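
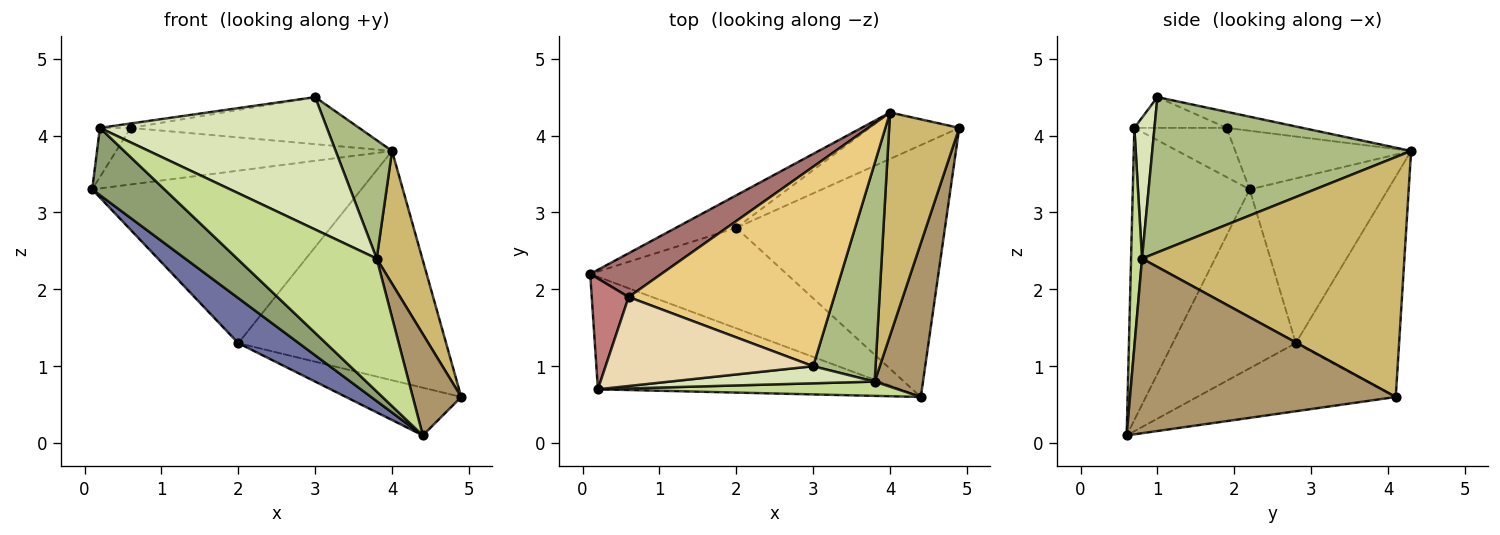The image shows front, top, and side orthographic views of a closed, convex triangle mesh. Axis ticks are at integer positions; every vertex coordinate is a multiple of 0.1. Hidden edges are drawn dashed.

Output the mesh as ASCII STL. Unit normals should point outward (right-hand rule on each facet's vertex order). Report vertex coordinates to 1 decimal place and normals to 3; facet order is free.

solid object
 facet normal -0.639 -0.315 -0.702
  outer loop
   vertex 2.0 2.8 1.3
   vertex 4.4 0.6 0.1
   vertex 0.1 2.2 3.3
  endloop
 endfacet
 facet normal -0.305 0.177 -0.936
  outer loop
   vertex 2.0 2.8 1.3
   vertex 4.9 4.1 0.6
   vertex 4.4 0.6 0.1
  endloop
 endfacet
 facet normal -0.451 0.877 -0.165
  outer loop
   vertex 2.0 2.8 1.3
   vertex 0.1 2.2 3.3
   vertex 4.0 4.3 3.8
  endloop
 endfacet
 facet normal -0.438 0.881 -0.178
  outer loop
   vertex 2.0 2.8 1.3
   vertex 4.0 4.3 3.8
   vertex 4.9 4.1 0.6
  endloop
 endfacet
 facet normal -0.639 -0.395 -0.661
  outer loop
   vertex 0.2 0.7 4.1
   vertex 0.1 2.2 3.3
   vertex 4.4 0.6 0.1
  endloop
 endfacet
 facet normal 0.910 -0.198 0.365
  outer loop
   vertex 3.8 0.8 2.4
   vertex 4.0 4.3 3.8
   vertex 3.0 1.0 4.5
  endloop
 endfacet
 facet normal 0.078 -0.991 0.106
  outer loop
   vertex 3.8 0.8 2.4
   vertex 0.2 0.7 4.1
   vertex 4.4 0.6 0.1
  endloop
 endfacet
 facet normal 0.088 -0.988 0.127
  outer loop
   vertex 3.8 0.8 2.4
   vertex 3.0 1.0 4.5
   vertex 0.2 0.7 4.1
  endloop
 endfacet
 facet normal 0.949 -0.173 0.263
  outer loop
   vertex 3.8 0.8 2.4
   vertex 4.4 0.6 0.1
   vertex 4.9 4.1 0.6
  endloop
 endfacet
 facet normal 0.947 -0.165 0.277
  outer loop
   vertex 3.8 0.8 2.4
   vertex 4.9 4.1 0.6
   vertex 4.0 4.3 3.8
  endloop
 endfacet
 facet normal -0.076 0.229 0.970
  outer loop
   vertex 0.6 1.9 4.1
   vertex 3.0 1.0 4.5
   vertex 4.0 4.3 3.8
  endloop
 endfacet
 facet normal -0.146 0.049 0.988
  outer loop
   vertex 0.6 1.9 4.1
   vertex 0.2 0.7 4.1
   vertex 3.0 1.0 4.5
  endloop
 endfacet
 facet normal -0.450 0.706 0.546
  outer loop
   vertex 0.6 1.9 4.1
   vertex 4.0 4.3 3.8
   vertex 0.1 2.2 3.3
  endloop
 endfacet
 facet normal -0.773 0.258 0.580
  outer loop
   vertex 0.6 1.9 4.1
   vertex 0.1 2.2 3.3
   vertex 0.2 0.7 4.1
  endloop
 endfacet
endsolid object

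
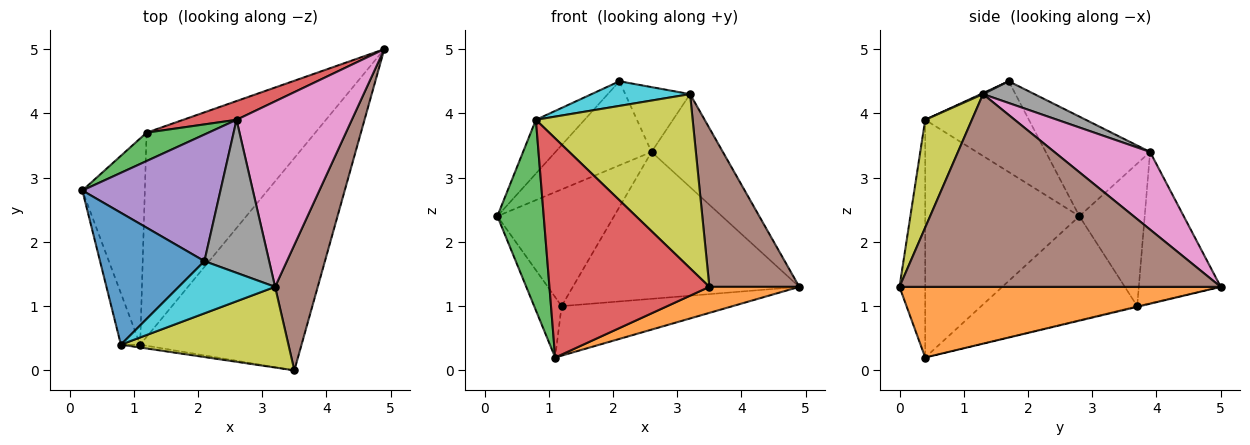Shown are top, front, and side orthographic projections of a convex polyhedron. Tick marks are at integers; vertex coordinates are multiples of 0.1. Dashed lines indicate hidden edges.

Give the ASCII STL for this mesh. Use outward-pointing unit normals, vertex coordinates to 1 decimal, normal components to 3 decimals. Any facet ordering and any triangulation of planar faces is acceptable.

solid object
 facet normal -0.627 0.294 0.721
  outer loop
   vertex 0.8 0.4 3.9
   vertex 2.1 1.7 4.5
   vertex 0.2 2.8 2.4
  endloop
 endfacet
 facet normal 0.399 -0.112 -0.910
  outer loop
   vertex 1.1 0.4 0.2
   vertex 4.9 5.0 1.3
   vertex 3.5 0.0 1.3
  endloop
 endfacet
 facet normal -0.955 -0.287 -0.077
  outer loop
   vertex 1.1 0.4 0.2
   vertex 0.8 0.4 3.9
   vertex 0.2 2.8 2.4
  endloop
 endfacet
 facet normal -0.159 -0.987 -0.013
  outer loop
   vertex 1.1 0.4 0.2
   vertex 3.5 0.0 1.3
   vertex 0.8 0.4 3.9
  endloop
 endfacet
 facet normal -0.515 0.474 0.714
  outer loop
   vertex 2.6 3.9 3.4
   vertex 0.2 2.8 2.4
   vertex 2.1 1.7 4.5
  endloop
 endfacet
 facet normal 0.942 -0.264 0.208
  outer loop
   vertex 3.2 1.3 4.3
   vertex 3.5 0.0 1.3
   vertex 4.9 5.0 1.3
  endloop
 endfacet
 facet normal 0.516 0.384 0.766
  outer loop
   vertex 3.2 1.3 4.3
   vertex 4.9 5.0 1.3
   vertex 2.6 3.9 3.4
  endloop
 endfacet
 facet normal 0.295 0.373 0.880
  outer loop
   vertex 3.2 1.3 4.3
   vertex 2.6 3.9 3.4
   vertex 2.1 1.7 4.5
  endloop
 endfacet
 facet normal 0.261 -0.876 0.406
  outer loop
   vertex 3.2 1.3 4.3
   vertex 0.8 0.4 3.9
   vertex 3.5 0.0 1.3
  endloop
 endfacet
 facet normal 0.009 -0.427 0.904
  outer loop
   vertex 3.2 1.3 4.3
   vertex 2.1 1.7 4.5
   vertex 0.8 0.4 3.9
  endloop
 endfacet
 facet normal -0.847 0.149 -0.509
  outer loop
   vertex 1.2 3.7 1.0
   vertex 1.1 0.4 0.2
   vertex 0.2 2.8 2.4
  endloop
 endfacet
 facet normal -0.004 0.236 -0.972
  outer loop
   vertex 1.2 3.7 1.0
   vertex 4.9 5.0 1.3
   vertex 1.1 0.4 0.2
  endloop
 endfacet
 facet normal -0.478 0.854 0.208
  outer loop
   vertex 1.2 3.7 1.0
   vertex 0.2 2.8 2.4
   vertex 2.6 3.9 3.4
  endloop
 endfacet
 facet normal -0.338 0.934 0.119
  outer loop
   vertex 1.2 3.7 1.0
   vertex 2.6 3.9 3.4
   vertex 4.9 5.0 1.3
  endloop
 endfacet
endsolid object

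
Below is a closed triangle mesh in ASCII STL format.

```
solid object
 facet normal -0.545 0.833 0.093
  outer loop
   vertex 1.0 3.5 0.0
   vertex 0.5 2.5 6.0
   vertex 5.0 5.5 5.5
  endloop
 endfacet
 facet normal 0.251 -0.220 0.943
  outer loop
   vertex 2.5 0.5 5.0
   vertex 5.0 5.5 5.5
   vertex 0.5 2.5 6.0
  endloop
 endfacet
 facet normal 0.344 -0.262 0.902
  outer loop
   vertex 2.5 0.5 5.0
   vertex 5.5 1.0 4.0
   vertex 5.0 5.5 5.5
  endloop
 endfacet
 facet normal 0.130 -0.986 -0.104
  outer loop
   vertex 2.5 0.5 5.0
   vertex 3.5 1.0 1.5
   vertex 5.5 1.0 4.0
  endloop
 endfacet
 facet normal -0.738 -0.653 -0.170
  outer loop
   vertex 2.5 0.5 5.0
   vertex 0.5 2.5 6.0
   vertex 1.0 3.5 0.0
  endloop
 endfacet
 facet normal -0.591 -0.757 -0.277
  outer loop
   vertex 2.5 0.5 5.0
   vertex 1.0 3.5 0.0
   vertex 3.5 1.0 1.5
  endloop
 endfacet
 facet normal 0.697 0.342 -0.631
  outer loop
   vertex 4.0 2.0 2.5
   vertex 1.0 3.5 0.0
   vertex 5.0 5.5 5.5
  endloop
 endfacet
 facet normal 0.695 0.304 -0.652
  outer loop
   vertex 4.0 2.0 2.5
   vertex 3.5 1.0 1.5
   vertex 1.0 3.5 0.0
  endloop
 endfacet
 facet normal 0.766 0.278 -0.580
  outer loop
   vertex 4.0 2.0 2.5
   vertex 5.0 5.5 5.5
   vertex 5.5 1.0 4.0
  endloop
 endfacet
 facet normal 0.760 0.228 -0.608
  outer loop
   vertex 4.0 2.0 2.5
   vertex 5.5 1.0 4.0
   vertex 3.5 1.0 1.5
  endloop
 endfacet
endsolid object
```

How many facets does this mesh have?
10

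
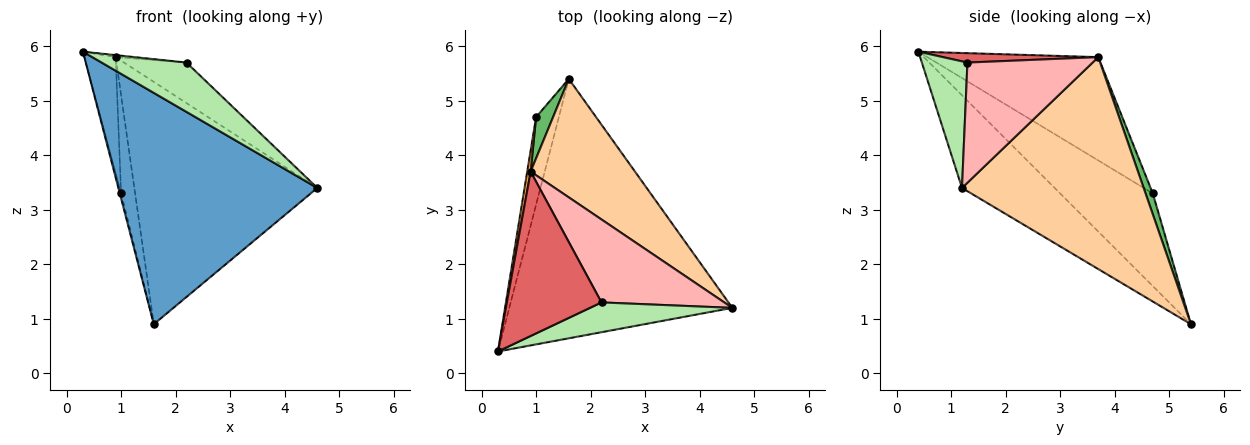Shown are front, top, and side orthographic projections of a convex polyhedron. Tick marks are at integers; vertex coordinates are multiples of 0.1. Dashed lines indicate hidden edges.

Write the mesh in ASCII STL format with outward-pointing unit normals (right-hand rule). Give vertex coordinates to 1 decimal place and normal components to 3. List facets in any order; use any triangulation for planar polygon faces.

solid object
 facet normal -0.296 -0.636 -0.713
  outer loop
   vertex 1.6 5.4 0.9
   vertex 4.6 1.2 3.4
   vertex 0.3 0.4 5.9
  endloop
 endfacet
 facet normal -0.971 0.014 -0.239
  outer loop
   vertex 1.0 4.7 3.3
   vertex 1.6 5.4 0.9
   vertex 0.3 0.4 5.9
  endloop
 endfacet
 facet normal -0.983 0.180 0.033
  outer loop
   vertex 0.9 3.7 5.8
   vertex 1.0 4.7 3.3
   vertex 0.3 0.4 5.9
  endloop
 endfacet
 facet normal 0.666 0.671 0.328
  outer loop
   vertex 0.9 3.7 5.8
   vertex 4.6 1.2 3.4
   vertex 1.6 5.4 0.9
  endloop
 endfacet
 facet normal 0.429 0.832 0.350
  outer loop
   vertex 0.9 3.7 5.8
   vertex 1.6 5.4 0.9
   vertex 1.0 4.7 3.3
  endloop
 endfacet
 facet normal 0.418 -0.778 0.470
  outer loop
   vertex 2.2 1.3 5.7
   vertex 0.3 0.4 5.9
   vertex 4.6 1.2 3.4
  endloop
 endfacet
 facet normal 0.099 0.012 0.995
  outer loop
   vertex 2.2 1.3 5.7
   vertex 0.9 3.7 5.8
   vertex 0.3 0.4 5.9
  endloop
 endfacet
 facet normal 0.660 0.330 0.675
  outer loop
   vertex 2.2 1.3 5.7
   vertex 4.6 1.2 3.4
   vertex 0.9 3.7 5.8
  endloop
 endfacet
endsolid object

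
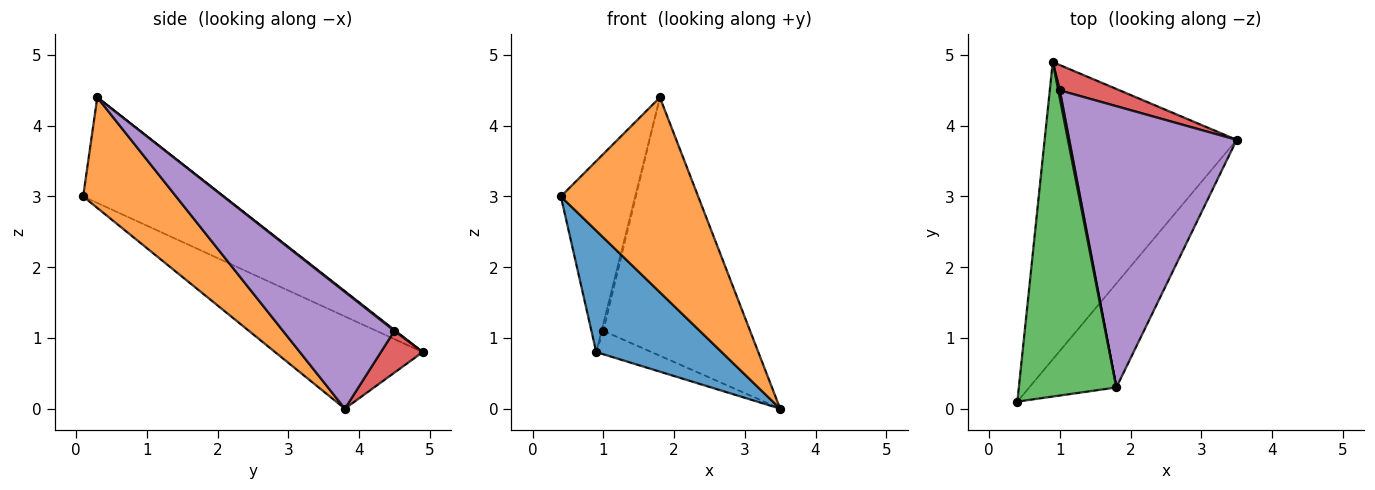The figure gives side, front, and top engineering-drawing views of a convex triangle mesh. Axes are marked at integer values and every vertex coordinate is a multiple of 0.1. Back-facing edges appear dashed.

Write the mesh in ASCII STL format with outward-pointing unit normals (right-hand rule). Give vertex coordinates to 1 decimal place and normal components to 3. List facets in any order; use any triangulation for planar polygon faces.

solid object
 facet normal -0.406 -0.345 -0.846
  outer loop
   vertex 0.9 4.9 0.8
   vertex 3.5 3.8 0.0
   vertex 0.4 0.1 3.0
  endloop
 endfacet
 facet normal 0.513 -0.757 -0.404
  outer loop
   vertex 1.8 0.3 4.4
   vertex 0.4 0.1 3.0
   vertex 3.5 3.8 0.0
  endloop
 endfacet
 facet normal -0.685 0.361 0.633
  outer loop
   vertex 1.8 0.3 4.4
   vertex 0.9 4.9 0.8
   vertex 0.4 0.1 3.0
  endloop
 endfacet
 facet normal 0.457 0.604 0.653
  outer loop
   vertex 1.0 4.5 1.1
   vertex 3.5 3.8 0.0
   vertex 0.9 4.9 0.8
  endloop
 endfacet
 facet normal 0.457 0.602 0.655
  outer loop
   vertex 1.0 4.5 1.1
   vertex 1.8 0.3 4.4
   vertex 3.5 3.8 0.0
  endloop
 endfacet
 facet normal 0.407 0.611 0.679
  outer loop
   vertex 1.0 4.5 1.1
   vertex 0.9 4.9 0.8
   vertex 1.8 0.3 4.4
  endloop
 endfacet
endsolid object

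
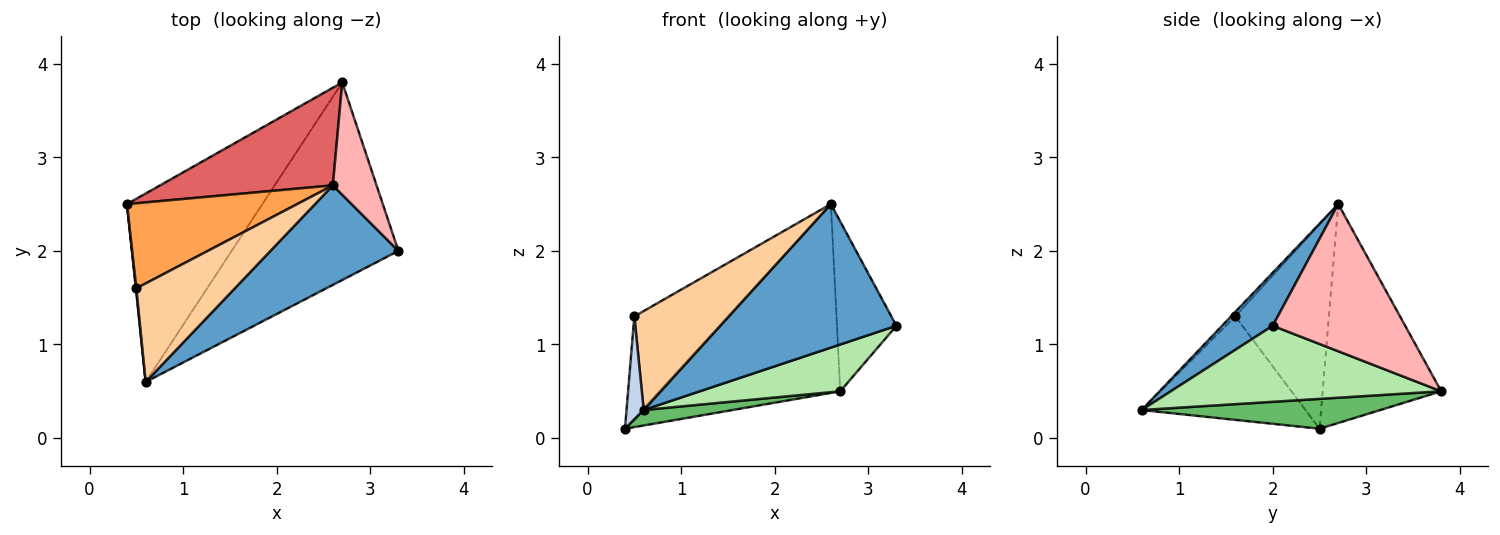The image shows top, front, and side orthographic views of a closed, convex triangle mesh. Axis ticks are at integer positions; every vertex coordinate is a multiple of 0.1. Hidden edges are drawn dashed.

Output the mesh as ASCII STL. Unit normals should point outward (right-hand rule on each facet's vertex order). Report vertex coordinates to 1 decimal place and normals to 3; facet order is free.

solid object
 facet normal 0.230 -0.800 0.554
  outer loop
   vertex 2.6 2.7 2.5
   vertex 0.6 0.6 0.3
   vertex 3.3 2.0 1.2
  endloop
 endfacet
 facet normal -0.995 -0.104 0.005
  outer loop
   vertex 0.5 1.6 1.3
   vertex 0.4 2.5 0.1
   vertex 0.6 0.6 0.3
  endloop
 endfacet
 facet normal -0.609 0.609 0.508
  outer loop
   vertex 0.5 1.6 1.3
   vertex 2.6 2.7 2.5
   vertex 0.4 2.5 0.1
  endloop
 endfacet
 facet normal -0.032 -0.708 0.705
  outer loop
   vertex 0.5 1.6 1.3
   vertex 0.6 0.6 0.3
   vertex 2.6 2.7 2.5
  endloop
 endfacet
 facet normal 0.214 -0.080 -0.973
  outer loop
   vertex 2.7 3.8 0.5
   vertex 0.6 0.6 0.3
   vertex 0.4 2.5 0.1
  endloop
 endfacet
 facet normal 0.406 -0.211 -0.889
  outer loop
   vertex 2.7 3.8 0.5
   vertex 3.3 2.0 1.2
   vertex 0.6 0.6 0.3
  endloop
 endfacet
 facet normal -0.503 0.768 0.397
  outer loop
   vertex 2.7 3.8 0.5
   vertex 0.4 2.5 0.1
   vertex 2.6 2.7 2.5
  endloop
 endfacet
 facet normal 0.881 0.395 0.261
  outer loop
   vertex 2.7 3.8 0.5
   vertex 2.6 2.7 2.5
   vertex 3.3 2.0 1.2
  endloop
 endfacet
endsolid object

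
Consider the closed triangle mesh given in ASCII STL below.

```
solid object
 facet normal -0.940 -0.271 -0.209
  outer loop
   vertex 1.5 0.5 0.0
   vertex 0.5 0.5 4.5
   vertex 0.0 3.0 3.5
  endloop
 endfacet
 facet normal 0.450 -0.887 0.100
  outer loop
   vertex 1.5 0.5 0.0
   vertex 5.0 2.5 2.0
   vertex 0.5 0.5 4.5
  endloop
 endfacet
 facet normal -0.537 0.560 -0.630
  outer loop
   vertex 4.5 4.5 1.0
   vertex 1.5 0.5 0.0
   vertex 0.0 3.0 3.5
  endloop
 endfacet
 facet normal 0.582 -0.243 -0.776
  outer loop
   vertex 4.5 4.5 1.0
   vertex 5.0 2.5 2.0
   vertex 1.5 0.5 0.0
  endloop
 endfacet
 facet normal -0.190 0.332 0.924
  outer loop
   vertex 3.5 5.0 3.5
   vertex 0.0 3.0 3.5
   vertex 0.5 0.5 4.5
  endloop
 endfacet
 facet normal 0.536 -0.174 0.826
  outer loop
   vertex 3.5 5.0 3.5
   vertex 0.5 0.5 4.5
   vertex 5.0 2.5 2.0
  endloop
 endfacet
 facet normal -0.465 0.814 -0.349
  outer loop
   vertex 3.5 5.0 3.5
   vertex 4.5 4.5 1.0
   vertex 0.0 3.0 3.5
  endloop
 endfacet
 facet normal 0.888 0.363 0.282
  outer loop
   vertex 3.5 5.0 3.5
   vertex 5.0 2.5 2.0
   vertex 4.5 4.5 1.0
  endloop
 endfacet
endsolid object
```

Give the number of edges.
12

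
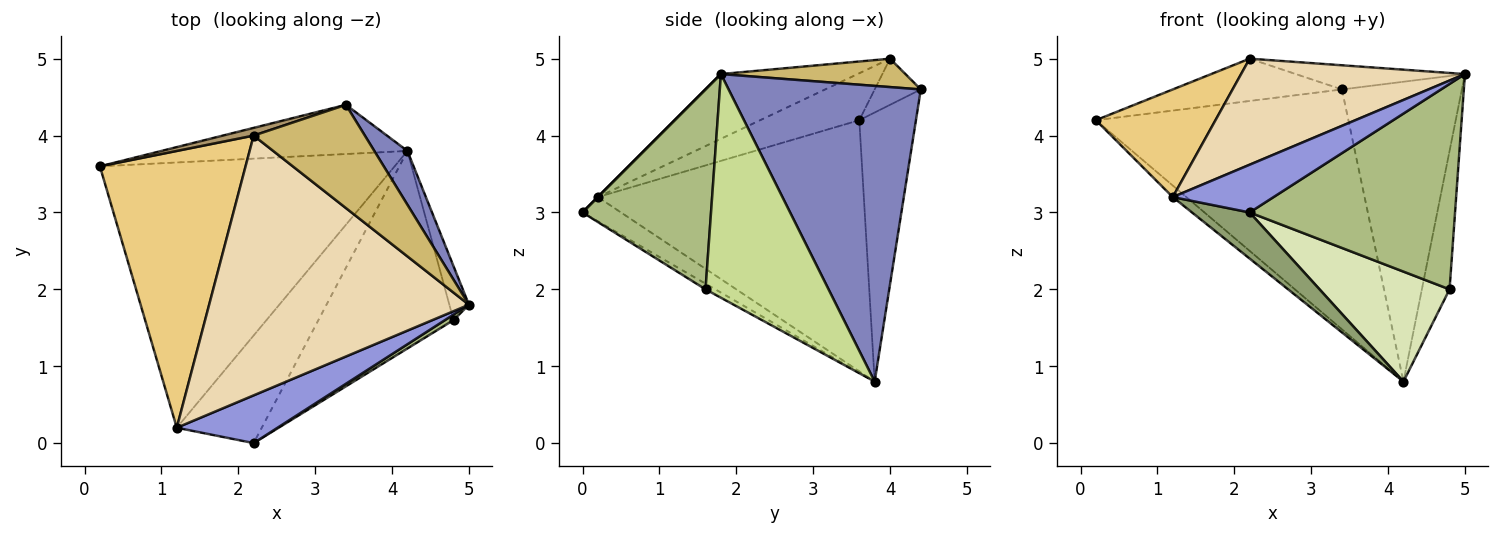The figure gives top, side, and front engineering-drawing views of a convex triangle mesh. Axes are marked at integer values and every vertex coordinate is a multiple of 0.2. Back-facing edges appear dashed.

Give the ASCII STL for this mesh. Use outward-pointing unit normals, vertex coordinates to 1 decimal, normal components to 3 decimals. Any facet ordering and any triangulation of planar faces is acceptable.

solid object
 facet normal -0.215 0.957 -0.196
  outer loop
   vertex 3.4 4.4 4.6
   vertex 4.2 3.8 0.8
   vertex 0.2 3.6 4.2
  endloop
 endfacet
 facet normal 0.845 0.527 0.095
  outer loop
   vertex 3.4 4.4 4.6
   vertex 5.0 1.8 4.8
   vertex 4.2 3.8 0.8
  endloop
 endfacet
 facet normal 0.000 -0.707 0.707
  outer loop
   vertex 1.2 0.2 3.2
   vertex 2.2 0.0 3.0
   vertex 5.0 1.8 4.8
  endloop
 endfacet
 facet normal -0.648 0.033 -0.761
  outer loop
   vertex 1.2 0.2 3.2
   vertex 0.2 3.6 4.2
   vertex 4.2 3.8 0.8
  endloop
 endfacet
 facet normal -0.254 -0.381 -0.889
  outer loop
   vertex 1.2 0.2 3.2
   vertex 4.2 3.8 0.8
   vertex 2.2 0.0 3.0
  endloop
 endfacet
 facet normal 0.530 -0.848 0.023
  outer loop
   vertex 4.8 1.6 2.0
   vertex 5.0 1.8 4.8
   vertex 2.2 0.0 3.0
  endloop
 endfacet
 facet normal 0.972 0.219 -0.085
  outer loop
   vertex 4.8 1.6 2.0
   vertex 4.2 3.8 0.8
   vertex 5.0 1.8 4.8
  endloop
 endfacet
 facet normal -0.037 -0.486 -0.873
  outer loop
   vertex 4.8 1.6 2.0
   vertex 2.2 0.0 3.0
   vertex 4.2 3.8 0.8
  endloop
 endfacet
 facet normal -0.259 0.950 0.173
  outer loop
   vertex 2.2 4.0 5.0
   vertex 3.4 4.4 4.6
   vertex 0.2 3.6 4.2
  endloop
 endfacet
 facet normal 0.241 0.221 0.945
  outer loop
   vertex 2.2 4.0 5.0
   vertex 5.0 1.8 4.8
   vertex 3.4 4.4 4.6
  endloop
 endfacet
 facet normal -0.288 -0.347 0.893
  outer loop
   vertex 2.2 4.0 5.0
   vertex 0.2 3.6 4.2
   vertex 1.2 0.2 3.2
  endloop
 endfacet
 facet normal -0.225 -0.368 0.902
  outer loop
   vertex 2.2 4.0 5.0
   vertex 1.2 0.2 3.2
   vertex 5.0 1.8 4.8
  endloop
 endfacet
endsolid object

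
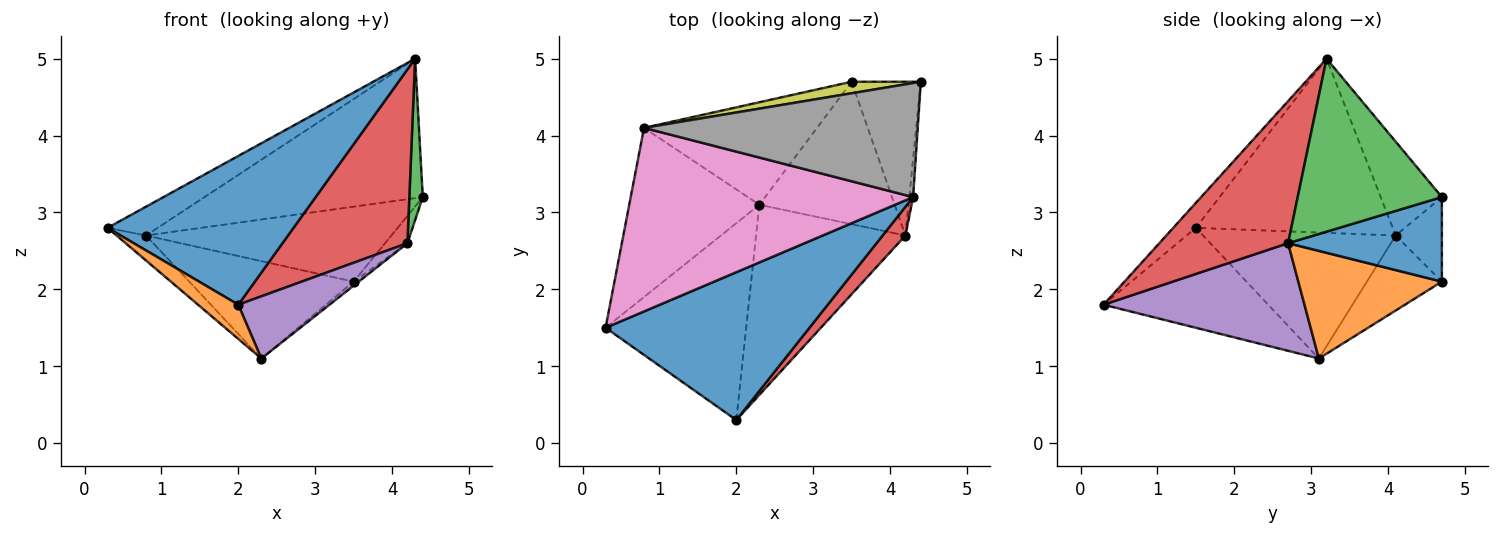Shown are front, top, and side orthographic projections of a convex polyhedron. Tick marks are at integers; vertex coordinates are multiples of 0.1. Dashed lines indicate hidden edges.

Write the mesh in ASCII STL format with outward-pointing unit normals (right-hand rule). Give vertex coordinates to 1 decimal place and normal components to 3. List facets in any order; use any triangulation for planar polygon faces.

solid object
 facet normal -0.086 -0.707 0.702
  outer loop
   vertex 4.3 3.2 5.0
   vertex 0.3 1.5 2.8
   vertex 2.0 0.3 1.8
  endloop
 endfacet
 facet normal -0.574 -0.140 -0.807
  outer loop
   vertex 2.3 3.1 1.1
   vertex 2.0 0.3 1.8
   vertex 0.3 1.5 2.8
  endloop
 endfacet
 facet normal 0.995 -0.093 -0.022
  outer loop
   vertex 4.2 2.7 2.6
   vertex 4.4 4.7 3.2
   vertex 4.3 3.2 5.0
  endloop
 endfacet
 facet normal 0.713 -0.692 0.114
  outer loop
   vertex 4.2 2.7 2.6
   vertex 4.3 3.2 5.0
   vertex 2.0 0.3 1.8
  endloop
 endfacet
 facet normal 0.565 -0.257 -0.784
  outer loop
   vertex 4.2 2.7 2.6
   vertex 2.0 0.3 1.8
   vertex 2.3 3.1 1.1
  endloop
 endfacet
 facet normal -0.692 0.106 -0.714
  outer loop
   vertex 0.8 4.1 2.7
   vertex 2.3 3.1 1.1
   vertex 0.3 1.5 2.8
  endloop
 endfacet
 facet normal -0.520 0.133 0.844
  outer loop
   vertex 0.8 4.1 2.7
   vertex 0.3 1.5 2.8
   vertex 4.3 3.2 5.0
  endloop
 endfacet
 facet normal -0.212 0.757 0.619
  outer loop
   vertex 0.8 4.1 2.7
   vertex 4.3 3.2 5.0
   vertex 4.4 4.7 3.2
  endloop
 endfacet
 facet normal -0.183 0.972 0.149
  outer loop
   vertex 3.5 4.7 2.1
   vertex 0.8 4.1 2.7
   vertex 4.4 4.7 3.2
  endloop
 endfacet
 facet normal -0.300 0.657 -0.692
  outer loop
   vertex 3.5 4.7 2.1
   vertex 2.3 3.1 1.1
   vertex 0.8 4.1 2.7
  endloop
 endfacet
 facet normal 0.769 0.112 -0.629
  outer loop
   vertex 3.5 4.7 2.1
   vertex 4.4 4.7 3.2
   vertex 4.2 2.7 2.6
  endloop
 endfacet
 facet normal 0.622 0.022 -0.782
  outer loop
   vertex 3.5 4.7 2.1
   vertex 4.2 2.7 2.6
   vertex 2.3 3.1 1.1
  endloop
 endfacet
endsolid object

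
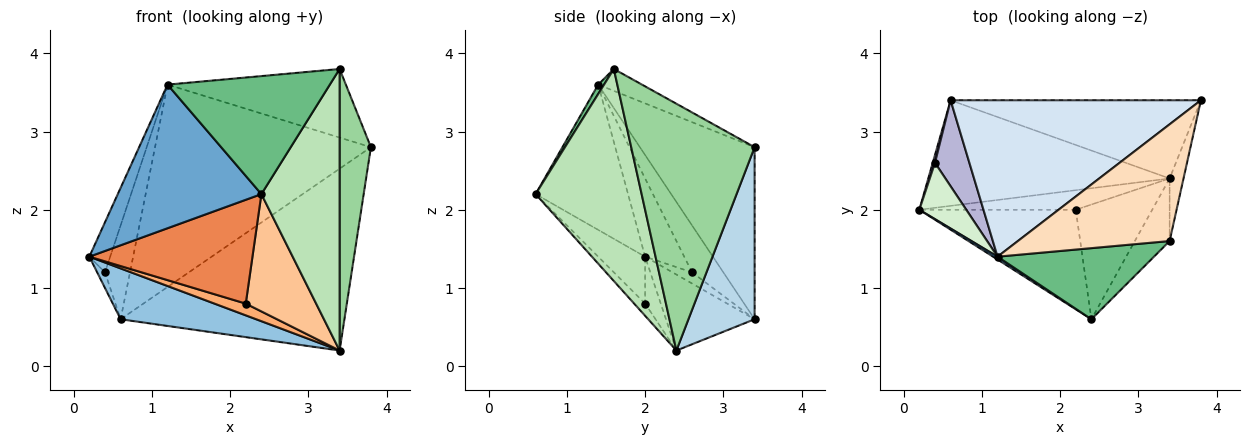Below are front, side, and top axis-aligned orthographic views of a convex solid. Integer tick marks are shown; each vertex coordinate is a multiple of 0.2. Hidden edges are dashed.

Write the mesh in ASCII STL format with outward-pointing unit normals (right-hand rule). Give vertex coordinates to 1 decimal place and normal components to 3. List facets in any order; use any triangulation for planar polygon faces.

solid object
 facet normal -0.541 -0.841 0.017
  outer loop
   vertex 1.2 1.4 3.6
   vertex 0.2 2.0 1.4
   vertex 2.4 0.6 2.2
  endloop
 endfacet
 facet normal -0.273 -0.417 -0.867
  outer loop
   vertex 0.6 3.4 0.6
   vertex 3.4 2.4 0.2
   vertex 0.2 2.0 1.4
  endloop
 endfacet
 facet normal 0.262 0.887 -0.381
  outer loop
   vertex 0.6 3.4 0.6
   vertex 3.8 3.4 2.8
   vertex 3.4 2.4 0.2
  endloop
 endfacet
 facet normal -0.388 0.729 0.564
  outer loop
   vertex 0.6 3.4 0.6
   vertex 1.2 1.4 3.6
   vertex 3.8 3.4 2.8
  endloop
 endfacet
 facet normal -0.203 -0.707 -0.678
  outer loop
   vertex 2.2 2.0 0.8
   vertex 2.4 0.6 2.2
   vertex 0.2 2.0 1.4
  endloop
 endfacet
 facet normal -0.249 -0.498 -0.830
  outer loop
   vertex 2.2 2.0 0.8
   vertex 0.2 2.0 1.4
   vertex 3.4 2.4 0.2
  endloop
 endfacet
 facet normal -0.111 -0.711 -0.695
  outer loop
   vertex 2.2 2.0 0.8
   vertex 3.4 2.4 0.2
   vertex 2.4 0.6 2.2
  endloop
 endfacet
 facet normal -0.123 0.503 0.856
  outer loop
   vertex 3.4 1.6 3.8
   vertex 3.8 3.4 2.8
   vertex 1.2 1.4 3.6
  endloop
 endfacet
 facet normal 0.031 -0.856 0.516
  outer loop
   vertex 3.4 1.6 3.8
   vertex 1.2 1.4 3.6
   vertex 2.4 0.6 2.2
  endloop
 endfacet
 facet normal 0.968 -0.245 -0.055
  outer loop
   vertex 3.4 1.6 3.8
   vertex 3.4 2.4 0.2
   vertex 3.8 3.4 2.8
  endloop
 endfacet
 facet normal 0.798 -0.589 -0.131
  outer loop
   vertex 3.4 1.6 3.8
   vertex 2.4 0.6 2.2
   vertex 3.4 2.4 0.2
  endloop
 endfacet
 facet normal -0.780 0.416 0.468
  outer loop
   vertex 0.4 2.6 1.2
   vertex 0.2 2.0 1.4
   vertex 1.2 1.4 3.6
  endloop
 endfacet
 facet normal -0.913 0.365 0.183
  outer loop
   vertex 0.4 2.6 1.2
   vertex 0.6 3.4 0.6
   vertex 0.2 2.0 1.4
  endloop
 endfacet
 facet normal -0.678 0.542 0.497
  outer loop
   vertex 0.4 2.6 1.2
   vertex 1.2 1.4 3.6
   vertex 0.6 3.4 0.6
  endloop
 endfacet
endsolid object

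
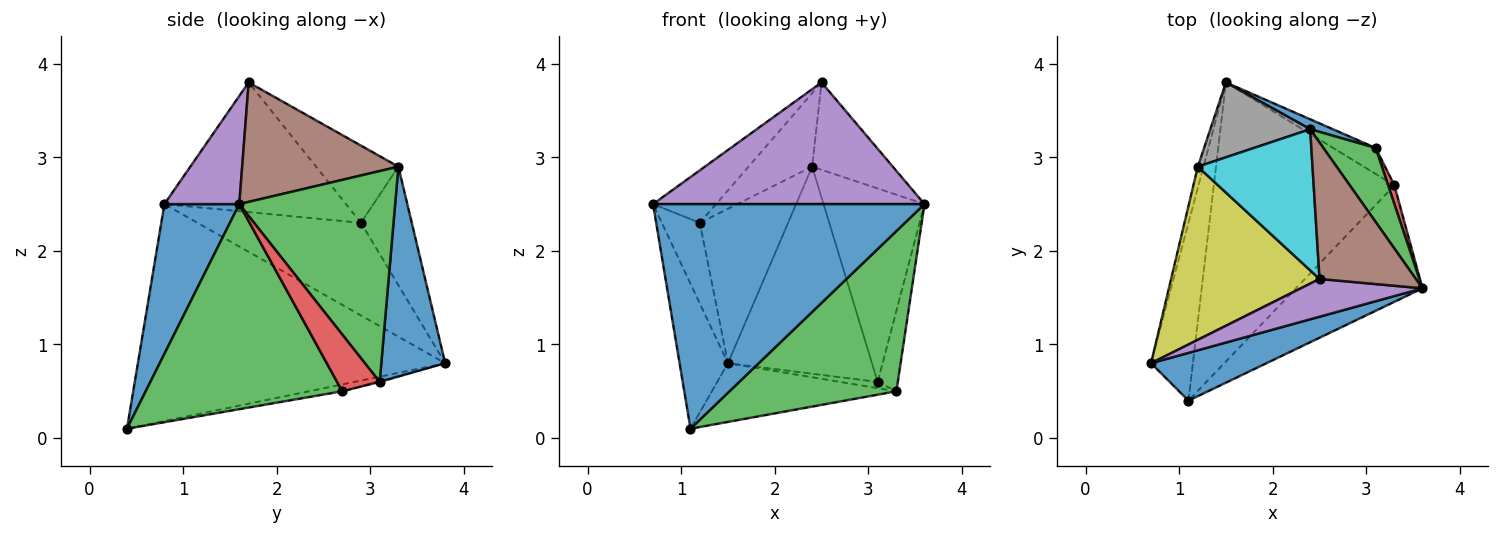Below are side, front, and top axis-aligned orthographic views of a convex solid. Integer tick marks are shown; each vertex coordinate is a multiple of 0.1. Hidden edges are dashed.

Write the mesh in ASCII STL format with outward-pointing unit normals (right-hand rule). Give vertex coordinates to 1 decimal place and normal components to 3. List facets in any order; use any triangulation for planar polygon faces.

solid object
 facet normal 0.261 -0.944 0.201
  outer loop
   vertex 1.1 0.4 0.1
   vertex 3.6 1.6 2.5
   vertex 0.7 0.8 2.5
  endloop
 endfacet
 facet normal -0.970 0.153 -0.187
  outer loop
   vertex 1.1 0.4 0.1
   vertex 0.7 0.8 2.5
   vertex 1.5 3.8 0.8
  endloop
 endfacet
 facet normal 0.690 -0.586 -0.426
  outer loop
   vertex 3.3 2.7 0.5
   vertex 3.6 1.6 2.5
   vertex 1.1 0.4 0.1
  endloop
 endfacet
 facet normal -0.037 0.206 -0.978
  outer loop
   vertex 3.3 2.7 0.5
   vertex 1.1 0.4 0.1
   vertex 1.5 3.8 0.8
  endloop
 endfacet
 facet normal 0.255 -0.924 0.287
  outer loop
   vertex 2.5 1.7 3.8
   vertex 0.7 0.8 2.5
   vertex 3.6 1.6 2.5
  endloop
 endfacet
 facet normal 0.722 0.373 0.582
  outer loop
   vertex 2.5 1.7 3.8
   vertex 3.6 1.6 2.5
   vertex 2.4 3.3 2.9
  endloop
 endfacet
 facet normal -0.972 0.226 -0.059
  outer loop
   vertex 1.2 2.9 2.3
   vertex 1.5 3.8 0.8
   vertex 0.7 0.8 2.5
  endloop
 endfacet
 facet normal -0.460 0.799 0.387
  outer loop
   vertex 1.2 2.9 2.3
   vertex 2.4 3.3 2.9
   vertex 1.5 3.8 0.8
  endloop
 endfacet
 facet normal -0.642 0.223 0.734
  outer loop
   vertex 1.2 2.9 2.3
   vertex 0.7 0.8 2.5
   vertex 2.5 1.7 3.8
  endloop
 endfacet
 facet normal -0.513 0.396 0.762
  outer loop
   vertex 1.2 2.9 2.3
   vertex 2.5 1.7 3.8
   vertex 2.4 3.3 2.9
  endloop
 endfacet
 facet normal 0.405 0.913 0.044
  outer loop
   vertex 3.1 3.1 0.6
   vertex 1.5 3.8 0.8
   vertex 2.4 3.3 2.9
  endloop
 endfacet
 facet normal -0.019 0.233 -0.972
  outer loop
   vertex 3.1 3.1 0.6
   vertex 3.3 2.7 0.5
   vertex 1.5 3.8 0.8
  endloop
 endfacet
 facet normal 0.822 0.532 0.204
  outer loop
   vertex 3.1 3.1 0.6
   vertex 2.4 3.3 2.9
   vertex 3.6 1.6 2.5
  endloop
 endfacet
 facet normal 0.900 0.425 0.099
  outer loop
   vertex 3.1 3.1 0.6
   vertex 3.6 1.6 2.5
   vertex 3.3 2.7 0.5
  endloop
 endfacet
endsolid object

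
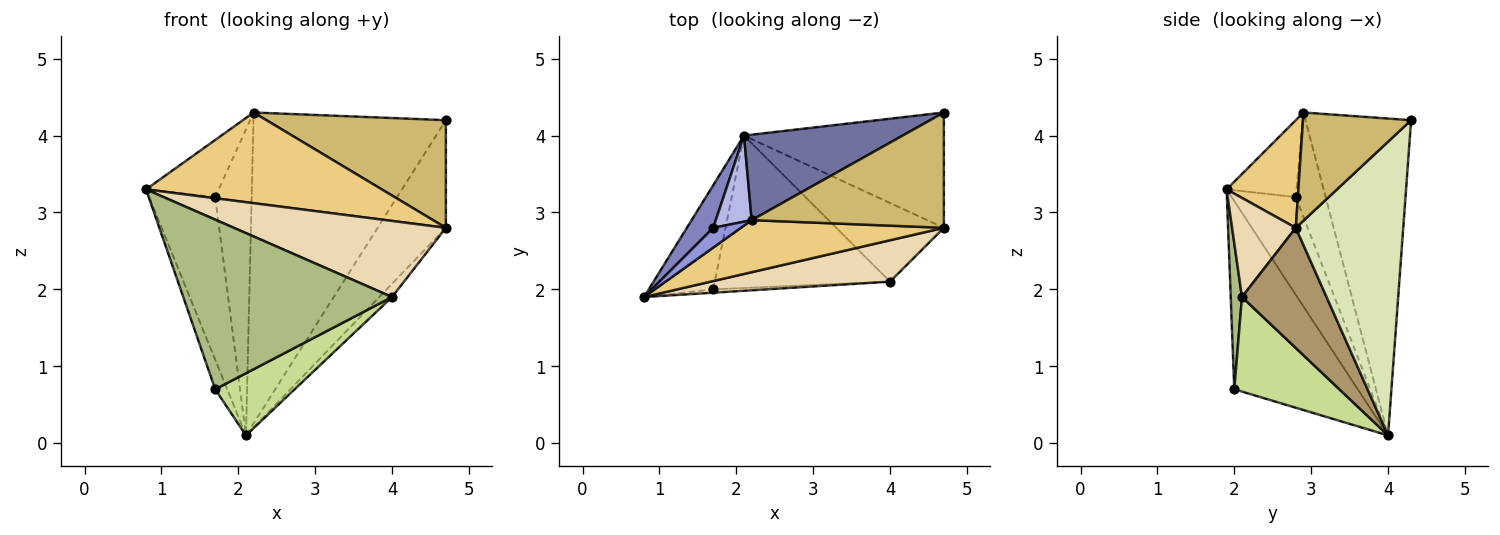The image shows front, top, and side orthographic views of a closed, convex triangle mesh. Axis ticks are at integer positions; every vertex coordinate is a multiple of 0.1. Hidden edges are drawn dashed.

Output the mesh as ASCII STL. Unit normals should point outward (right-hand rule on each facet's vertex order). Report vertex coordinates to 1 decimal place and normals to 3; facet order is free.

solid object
 facet normal -0.468 0.852 0.234
  outer loop
   vertex 2.2 2.9 4.3
   vertex 4.7 4.3 4.2
   vertex 2.1 4.0 0.1
  endloop
 endfacet
 facet normal -0.685 0.705 0.185
  outer loop
   vertex 1.7 2.8 3.2
   vertex 2.1 4.0 0.1
   vertex 0.8 1.9 3.3
  endloop
 endfacet
 facet normal -0.672 0.699 0.242
  outer loop
   vertex 1.7 2.8 3.2
   vertex 0.8 1.9 3.3
   vertex 2.2 2.9 4.3
  endloop
 endfacet
 facet normal -0.619 0.756 0.213
  outer loop
   vertex 1.7 2.8 3.2
   vertex 2.2 2.9 4.3
   vertex 2.1 4.0 0.1
  endloop
 endfacet
 facet normal -0.942 0.092 -0.323
  outer loop
   vertex 1.7 2.0 0.7
   vertex 0.8 1.9 3.3
   vertex 2.1 4.0 0.1
  endloop
 endfacet
 facet normal 0.054 -0.998 -0.020
  outer loop
   vertex 1.7 2.0 0.7
   vertex 4.0 2.1 1.9
   vertex 0.8 1.9 3.3
  endloop
 endfacet
 facet normal 0.447 -0.338 -0.828
  outer loop
   vertex 1.7 2.0 0.7
   vertex 2.1 4.0 0.1
   vertex 4.0 2.1 1.9
  endloop
 endfacet
 facet normal 0.732 0.465 -0.498
  outer loop
   vertex 4.7 2.8 2.8
   vertex 2.1 4.0 0.1
   vertex 4.7 4.3 4.2
  endloop
 endfacet
 facet normal 0.740 0.112 -0.663
  outer loop
   vertex 4.7 2.8 2.8
   vertex 4.0 2.1 1.9
   vertex 2.1 4.0 0.1
  endloop
 endfacet
 facet normal 0.380 -0.631 0.676
  outer loop
   vertex 4.7 2.8 2.8
   vertex 4.7 4.3 4.2
   vertex 2.2 2.9 4.3
  endloop
 endfacet
 facet normal 0.255 -0.839 0.481
  outer loop
   vertex 4.7 2.8 2.8
   vertex 2.2 2.9 4.3
   vertex 0.8 1.9 3.3
  endloop
 endfacet
 facet normal 0.255 -0.849 0.462
  outer loop
   vertex 4.7 2.8 2.8
   vertex 0.8 1.9 3.3
   vertex 4.0 2.1 1.9
  endloop
 endfacet
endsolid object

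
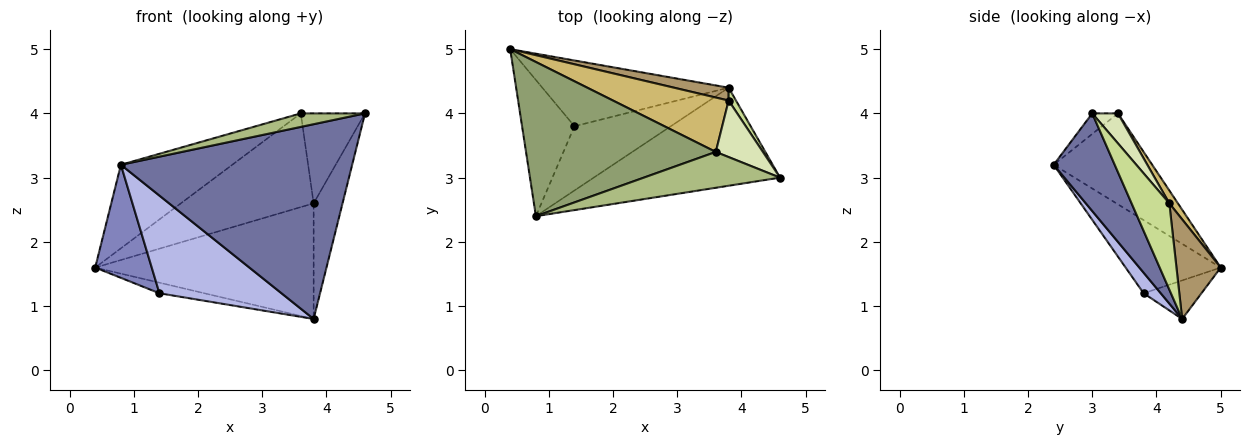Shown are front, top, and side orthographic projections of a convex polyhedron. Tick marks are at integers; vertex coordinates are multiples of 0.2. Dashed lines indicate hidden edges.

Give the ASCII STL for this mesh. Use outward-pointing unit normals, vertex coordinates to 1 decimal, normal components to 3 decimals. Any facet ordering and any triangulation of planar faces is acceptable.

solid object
 facet normal 0.229 -0.869 -0.438
  outer loop
   vertex 3.8 4.4 0.8
   vertex 4.6 3.0 4.0
   vertex 0.8 2.4 3.2
  endloop
 endfacet
 facet normal -0.732 -0.435 -0.524
  outer loop
   vertex 1.4 3.8 1.2
   vertex 0.8 2.4 3.2
   vertex 0.4 5.0 1.6
  endloop
 endfacet
 facet normal -0.200 0.156 -0.967
  outer loop
   vertex 1.4 3.8 1.2
   vertex 0.4 5.0 1.6
   vertex 3.8 4.4 0.8
  endloop
 endfacet
 facet normal 0.116 -0.830 -0.546
  outer loop
   vertex 1.4 3.8 1.2
   vertex 3.8 4.4 0.8
   vertex 0.8 2.4 3.2
  endloop
 endfacet
 facet normal -0.388 0.439 0.810
  outer loop
   vertex 3.6 3.4 4.0
   vertex 0.4 5.0 1.6
   vertex 0.8 2.4 3.2
  endloop
 endfacet
 facet normal -0.140 -0.350 0.926
  outer loop
   vertex 3.6 3.4 4.0
   vertex 0.8 2.4 3.2
   vertex 4.6 3.0 4.0
  endloop
 endfacet
 facet normal 0.792 0.607 0.067
  outer loop
   vertex 3.8 4.2 2.6
   vertex 4.6 3.0 4.0
   vertex 3.8 4.4 0.8
  endloop
 endfacet
 facet normal 0.321 0.802 0.504
  outer loop
   vertex 3.8 4.2 2.6
   vertex 3.6 3.4 4.0
   vertex 4.6 3.0 4.0
  endloop
 endfacet
 facet normal 0.197 0.974 0.108
  outer loop
   vertex 3.8 4.2 2.6
   vertex 3.8 4.4 0.8
   vertex 0.4 5.0 1.6
  endloop
 endfacet
 facet normal 0.056 0.863 0.501
  outer loop
   vertex 3.8 4.2 2.6
   vertex 0.4 5.0 1.6
   vertex 3.6 3.4 4.0
  endloop
 endfacet
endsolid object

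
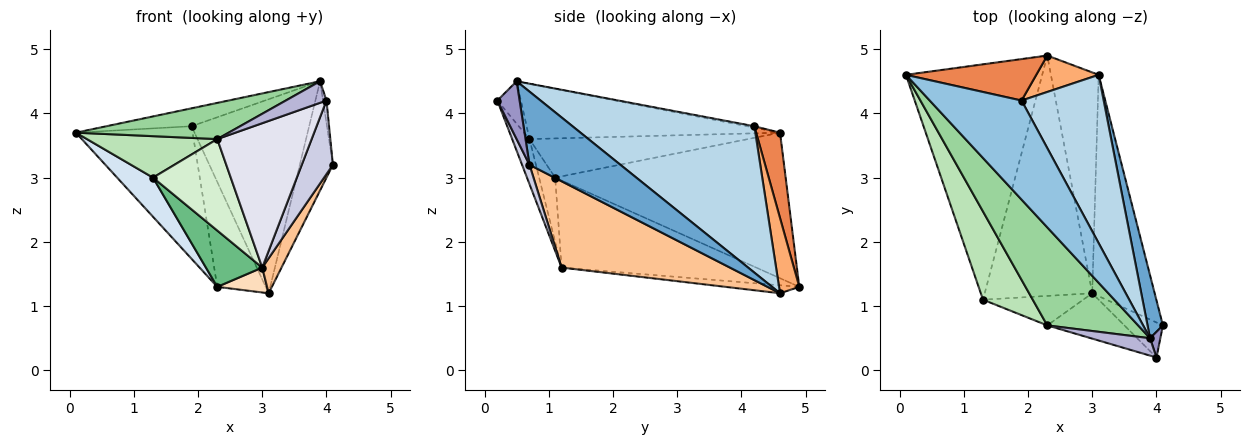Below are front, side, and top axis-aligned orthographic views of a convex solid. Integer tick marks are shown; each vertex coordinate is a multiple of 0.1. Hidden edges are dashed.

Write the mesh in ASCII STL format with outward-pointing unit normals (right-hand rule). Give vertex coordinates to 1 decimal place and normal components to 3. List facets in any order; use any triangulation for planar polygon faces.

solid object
 facet normal 0.922 0.336 0.193
  outer loop
   vertex 3.9 0.5 4.5
   vertex 4.1 0.7 3.2
   vertex 3.1 4.6 1.2
  endloop
 endfacet
 facet normal -0.015 0.178 0.984
  outer loop
   vertex 1.9 4.2 3.8
   vertex 0.1 4.6 3.7
   vertex 3.9 0.5 4.5
  endloop
 endfacet
 facet normal 0.760 0.491 0.426
  outer loop
   vertex 1.9 4.2 3.8
   vertex 3.9 0.5 4.5
   vertex 3.1 4.6 1.2
  endloop
 endfacet
 facet normal -0.725 -0.113 -0.679
  outer loop
   vertex 2.3 4.9 1.3
   vertex 1.3 1.1 3.0
   vertex 0.1 4.6 3.7
  endloop
 endfacet
 facet normal 0.192 0.937 0.293
  outer loop
   vertex 2.3 4.9 1.3
   vertex 0.1 4.6 3.7
   vertex 1.9 4.2 3.8
  endloop
 endfacet
 facet normal 0.368 0.879 0.305
  outer loop
   vertex 2.3 4.9 1.3
   vertex 1.9 4.2 3.8
   vertex 3.1 4.6 1.2
  endloop
 endfacet
 facet normal 0.807 -0.092 -0.584
  outer loop
   vertex 3.0 1.2 1.6
   vertex 3.1 4.6 1.2
   vertex 4.1 0.7 3.2
  endloop
 endfacet
 facet normal -0.164 -0.111 -0.980
  outer loop
   vertex 3.0 1.2 1.6
   vertex 2.3 4.9 1.3
   vertex 3.1 4.6 1.2
  endloop
 endfacet
 facet normal -0.619 -0.179 -0.765
  outer loop
   vertex 3.0 1.2 1.6
   vertex 1.3 1.1 3.0
   vertex 2.3 4.9 1.3
  endloop
 endfacet
 facet normal -0.496 -0.301 0.815
  outer loop
   vertex 2.3 0.7 3.6
   vertex 3.9 0.5 4.5
   vertex 0.1 4.6 3.7
  endloop
 endfacet
 facet normal -0.581 -0.346 0.737
  outer loop
   vertex 2.3 0.7 3.6
   vertex 0.1 4.6 3.7
   vertex 1.3 1.1 3.0
  endloop
 endfacet
 facet normal -0.193 -0.934 -0.301
  outer loop
   vertex 2.3 0.7 3.6
   vertex 1.3 1.1 3.0
   vertex 3.0 1.2 1.6
  endloop
 endfacet
 facet normal 0.973 0.151 0.173
  outer loop
   vertex 4.0 0.2 4.2
   vertex 4.1 0.7 3.2
   vertex 3.9 0.5 4.5
  endloop
 endfacet
 facet normal -0.411 -0.710 0.573
  outer loop
   vertex 4.0 0.2 4.2
   vertex 3.9 0.5 4.5
   vertex 2.3 0.7 3.6
  endloop
 endfacet
 facet normal 0.210 -0.883 -0.420
  outer loop
   vertex 4.0 0.2 4.2
   vertex 3.0 1.2 1.6
   vertex 4.1 0.7 3.2
  endloop
 endfacet
 facet normal -0.172 -0.940 -0.295
  outer loop
   vertex 4.0 0.2 4.2
   vertex 2.3 0.7 3.6
   vertex 3.0 1.2 1.6
  endloop
 endfacet
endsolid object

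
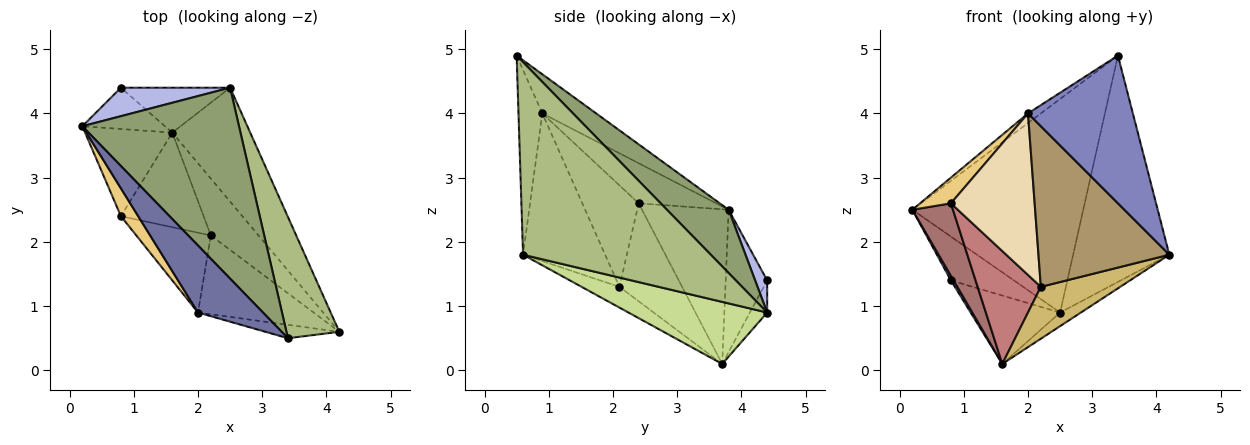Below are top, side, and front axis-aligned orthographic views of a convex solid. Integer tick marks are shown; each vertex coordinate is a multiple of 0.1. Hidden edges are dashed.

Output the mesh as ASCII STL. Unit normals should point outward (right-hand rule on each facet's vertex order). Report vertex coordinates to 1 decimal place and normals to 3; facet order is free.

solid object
 facet normal -0.512 0.122 0.850
  outer loop
   vertex 2.0 0.9 4.0
   vertex 3.4 0.5 4.9
   vertex 0.2 3.8 2.5
  endloop
 endfacet
 facet normal -0.221 -0.971 -0.088
  outer loop
   vertex 2.0 0.9 4.0
   vertex 4.2 0.6 1.8
   vertex 3.4 0.5 4.9
  endloop
 endfacet
 facet normal -0.863 -0.056 -0.501
  outer loop
   vertex 1.6 3.7 0.1
   vertex 0.2 3.8 2.5
   vertex 0.8 4.4 1.4
  endloop
 endfacet
 facet normal 0.158 0.828 0.538
  outer loop
   vertex 2.5 4.4 0.9
   vertex 0.8 4.4 1.4
   vertex 0.2 3.8 2.5
  endloop
 endfacet
 facet normal 0.260 0.720 0.644
  outer loop
   vertex 2.5 4.4 0.9
   vertex 0.2 3.8 2.5
   vertex 3.4 0.5 4.9
  endloop
 endfacet
 facet normal 0.865 0.443 0.237
  outer loop
   vertex 2.5 4.4 0.9
   vertex 3.4 0.5 4.9
   vertex 4.2 0.6 1.8
  endloop
 endfacet
 facet normal 0.620 0.093 -0.779
  outer loop
   vertex 2.5 4.4 0.9
   vertex 4.2 0.6 1.8
   vertex 1.6 3.7 0.1
  endloop
 endfacet
 facet normal -0.160 0.825 -0.542
  outer loop
   vertex 2.5 4.4 0.9
   vertex 1.6 3.7 0.1
   vertex 0.8 4.4 1.4
  endloop
 endfacet
 facet normal -0.491 -0.782 -0.384
  outer loop
   vertex 2.2 2.1 1.3
   vertex 4.2 0.6 1.8
   vertex 2.0 0.9 4.0
  endloop
 endfacet
 facet normal -0.306 -0.642 -0.703
  outer loop
   vertex 2.2 2.1 1.3
   vertex 1.6 3.7 0.1
   vertex 4.2 0.6 1.8
  endloop
 endfacet
 facet normal -0.863 -0.343 0.372
  outer loop
   vertex 0.8 2.4 2.6
   vertex 2.0 0.9 4.0
   vertex 0.2 3.8 2.5
  endloop
 endfacet
 facet normal -0.517 -0.767 -0.379
  outer loop
   vertex 0.8 2.4 2.6
   vertex 2.2 2.1 1.3
   vertex 2.0 0.9 4.0
  endloop
 endfacet
 facet normal -0.806 -0.378 -0.455
  outer loop
   vertex 0.8 2.4 2.6
   vertex 0.2 3.8 2.5
   vertex 1.6 3.7 0.1
  endloop
 endfacet
 facet normal -0.605 -0.610 -0.511
  outer loop
   vertex 0.8 2.4 2.6
   vertex 1.6 3.7 0.1
   vertex 2.2 2.1 1.3
  endloop
 endfacet
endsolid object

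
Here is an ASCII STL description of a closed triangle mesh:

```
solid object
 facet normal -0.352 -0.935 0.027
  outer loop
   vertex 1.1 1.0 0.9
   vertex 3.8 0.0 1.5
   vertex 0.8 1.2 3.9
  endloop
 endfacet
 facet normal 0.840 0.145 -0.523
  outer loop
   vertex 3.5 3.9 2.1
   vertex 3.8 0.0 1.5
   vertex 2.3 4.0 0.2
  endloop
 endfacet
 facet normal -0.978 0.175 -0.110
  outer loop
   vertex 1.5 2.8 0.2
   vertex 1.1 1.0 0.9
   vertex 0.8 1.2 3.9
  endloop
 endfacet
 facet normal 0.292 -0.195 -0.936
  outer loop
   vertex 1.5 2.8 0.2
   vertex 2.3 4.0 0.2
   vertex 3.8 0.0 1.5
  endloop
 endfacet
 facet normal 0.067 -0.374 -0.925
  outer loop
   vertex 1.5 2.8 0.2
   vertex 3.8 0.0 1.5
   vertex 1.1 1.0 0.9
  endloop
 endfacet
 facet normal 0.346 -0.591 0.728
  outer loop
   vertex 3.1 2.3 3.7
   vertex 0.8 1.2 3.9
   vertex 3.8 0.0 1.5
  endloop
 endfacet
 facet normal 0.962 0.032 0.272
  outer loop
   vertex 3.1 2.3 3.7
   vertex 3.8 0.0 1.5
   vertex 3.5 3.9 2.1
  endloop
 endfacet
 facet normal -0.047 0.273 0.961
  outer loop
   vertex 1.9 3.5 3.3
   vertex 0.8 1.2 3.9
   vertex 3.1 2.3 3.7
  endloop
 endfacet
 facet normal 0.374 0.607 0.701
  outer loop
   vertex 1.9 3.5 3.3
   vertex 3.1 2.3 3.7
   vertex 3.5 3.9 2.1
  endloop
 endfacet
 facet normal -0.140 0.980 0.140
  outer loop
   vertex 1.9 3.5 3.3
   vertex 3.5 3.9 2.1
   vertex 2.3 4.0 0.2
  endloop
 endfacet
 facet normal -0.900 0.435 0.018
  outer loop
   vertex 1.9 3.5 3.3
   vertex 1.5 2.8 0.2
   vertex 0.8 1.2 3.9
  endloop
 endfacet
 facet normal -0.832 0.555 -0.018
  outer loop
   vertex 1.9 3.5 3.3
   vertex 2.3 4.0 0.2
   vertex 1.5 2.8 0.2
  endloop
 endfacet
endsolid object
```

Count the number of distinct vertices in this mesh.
8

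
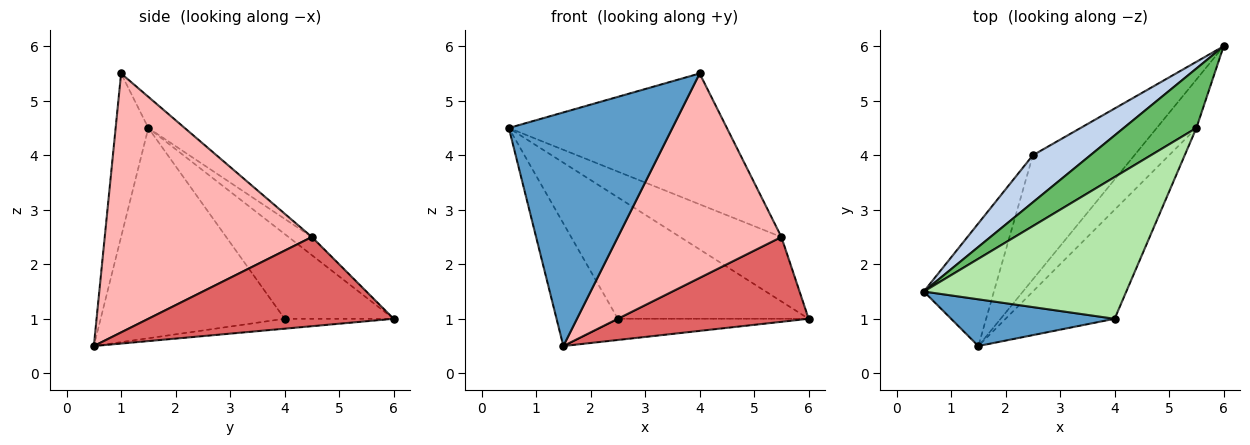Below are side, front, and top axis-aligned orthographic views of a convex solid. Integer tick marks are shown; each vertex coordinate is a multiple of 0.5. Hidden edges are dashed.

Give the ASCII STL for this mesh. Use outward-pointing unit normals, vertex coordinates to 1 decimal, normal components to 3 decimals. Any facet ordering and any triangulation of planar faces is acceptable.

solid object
 facet normal -0.192 -0.962 0.192
  outer loop
   vertex 1.5 0.5 0.5
   vertex 4.0 1.0 5.5
   vertex 0.5 1.5 4.5
  endloop
 endfacet
 facet normal -0.470 0.823 0.319
  outer loop
   vertex 2.5 4.0 1.0
   vertex 0.5 1.5 4.5
   vertex 6.0 6.0 1.0
  endloop
 endfacet
 facet normal -0.905 0.302 -0.302
  outer loop
   vertex 2.5 4.0 1.0
   vertex 1.5 0.5 0.5
   vertex 0.5 1.5 4.5
  endloop
 endfacet
 facet normal -0.096 0.168 -0.981
  outer loop
   vertex 2.5 4.0 1.0
   vertex 6.0 6.0 1.0
   vertex 1.5 0.5 0.5
  endloop
 endfacet
 facet normal -0.167 0.724 0.669
  outer loop
   vertex 5.5 4.5 2.5
   vertex 6.0 6.0 1.0
   vertex 0.5 1.5 4.5
  endloop
 endfacet
 facet normal -0.112 0.674 0.730
  outer loop
   vertex 5.5 4.5 2.5
   vertex 0.5 1.5 4.5
   vertex 4.0 1.0 5.5
  endloop
 endfacet
 facet normal 0.745 -0.579 -0.331
  outer loop
   vertex 5.5 4.5 2.5
   vertex 1.5 0.5 0.5
   vertex 6.0 6.0 1.0
  endloop
 endfacet
 facet normal 0.745 -0.588 -0.314
  outer loop
   vertex 5.5 4.5 2.5
   vertex 4.0 1.0 5.5
   vertex 1.5 0.5 0.5
  endloop
 endfacet
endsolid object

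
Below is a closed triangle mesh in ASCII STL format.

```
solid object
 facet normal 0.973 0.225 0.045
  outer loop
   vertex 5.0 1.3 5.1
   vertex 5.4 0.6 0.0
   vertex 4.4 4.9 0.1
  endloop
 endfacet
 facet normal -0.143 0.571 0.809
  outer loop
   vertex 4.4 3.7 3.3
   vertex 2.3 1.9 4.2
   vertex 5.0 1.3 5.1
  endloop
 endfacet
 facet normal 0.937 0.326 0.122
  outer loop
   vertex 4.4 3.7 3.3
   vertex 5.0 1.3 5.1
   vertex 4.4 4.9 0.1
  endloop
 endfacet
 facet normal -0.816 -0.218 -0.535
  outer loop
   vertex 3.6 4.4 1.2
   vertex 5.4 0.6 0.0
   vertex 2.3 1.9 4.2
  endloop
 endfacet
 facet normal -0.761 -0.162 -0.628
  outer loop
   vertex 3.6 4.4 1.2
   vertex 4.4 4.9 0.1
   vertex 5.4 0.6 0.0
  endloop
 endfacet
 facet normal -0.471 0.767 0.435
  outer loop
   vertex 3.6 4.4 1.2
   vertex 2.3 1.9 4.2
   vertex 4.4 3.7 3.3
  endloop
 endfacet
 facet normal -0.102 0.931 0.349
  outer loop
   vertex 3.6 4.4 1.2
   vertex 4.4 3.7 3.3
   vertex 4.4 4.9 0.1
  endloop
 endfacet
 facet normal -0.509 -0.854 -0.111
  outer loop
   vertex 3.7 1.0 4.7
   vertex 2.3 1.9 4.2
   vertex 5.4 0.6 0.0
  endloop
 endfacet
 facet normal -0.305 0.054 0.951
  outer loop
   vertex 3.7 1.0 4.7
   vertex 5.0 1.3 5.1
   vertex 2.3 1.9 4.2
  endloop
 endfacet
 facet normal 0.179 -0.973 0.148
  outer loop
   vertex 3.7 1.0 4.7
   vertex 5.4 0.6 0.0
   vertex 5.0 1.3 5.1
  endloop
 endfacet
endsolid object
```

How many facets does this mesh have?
10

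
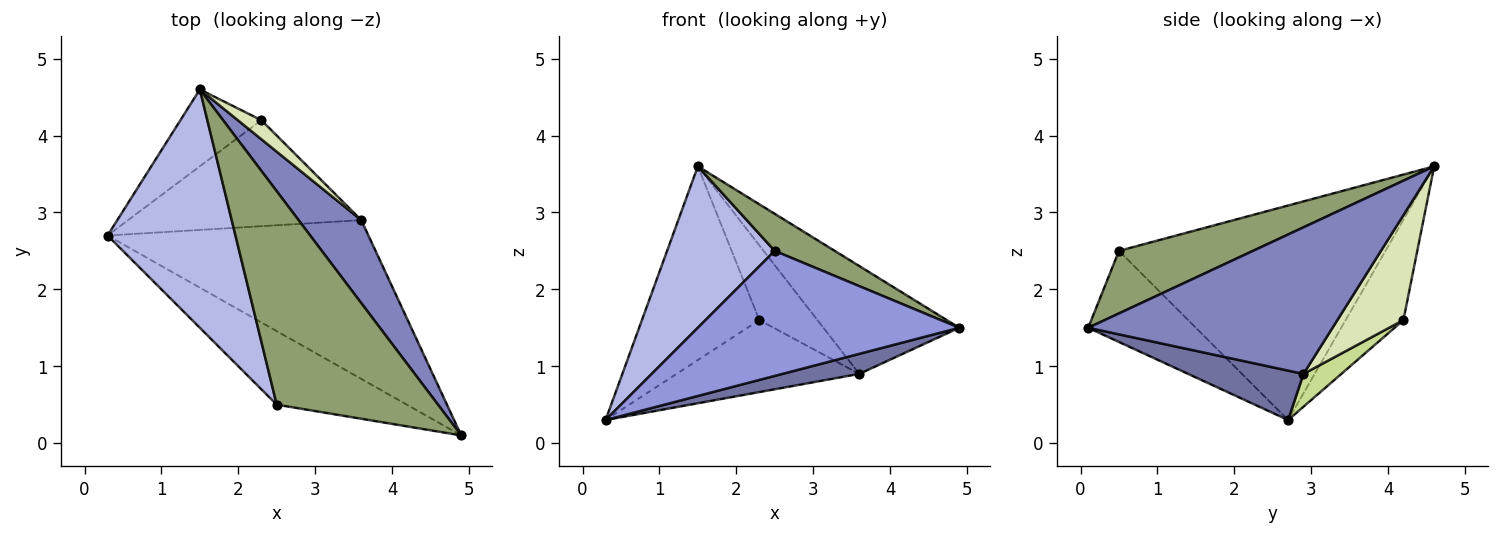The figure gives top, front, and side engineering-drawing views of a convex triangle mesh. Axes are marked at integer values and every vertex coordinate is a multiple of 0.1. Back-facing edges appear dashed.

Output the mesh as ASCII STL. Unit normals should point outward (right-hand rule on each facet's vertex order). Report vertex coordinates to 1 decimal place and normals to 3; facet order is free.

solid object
 facet normal 0.185 -0.123 -0.975
  outer loop
   vertex 3.6 2.9 0.9
   vertex 4.9 0.1 1.5
   vertex 0.3 2.7 0.3
  endloop
 endfacet
 facet normal 0.819 0.455 0.350
  outer loop
   vertex 3.6 2.9 0.9
   vertex 1.5 4.6 3.6
   vertex 4.9 0.1 1.5
  endloop
 endfacet
 facet normal -0.334 -0.812 -0.478
  outer loop
   vertex 2.5 0.5 2.5
   vertex 0.3 2.7 0.3
   vertex 4.9 0.1 1.5
  endloop
 endfacet
 facet normal -0.812 -0.328 0.484
  outer loop
   vertex 2.5 0.5 2.5
   vertex 1.5 4.6 3.6
   vertex 0.3 2.7 0.3
  endloop
 endfacet
 facet normal 0.357 -0.160 0.920
  outer loop
   vertex 2.5 0.5 2.5
   vertex 4.9 0.1 1.5
   vertex 1.5 4.6 3.6
  endloop
 endfacet
 facet normal -0.416 0.845 -0.335
  outer loop
   vertex 2.3 4.2 1.6
   vertex 0.3 2.7 0.3
   vertex 1.5 4.6 3.6
  endloop
 endfacet
 facet normal 0.116 0.558 -0.822
  outer loop
   vertex 2.3 4.2 1.6
   vertex 3.6 2.9 0.9
   vertex 0.3 2.7 0.3
  endloop
 endfacet
 facet normal 0.741 0.651 0.166
  outer loop
   vertex 2.3 4.2 1.6
   vertex 1.5 4.6 3.6
   vertex 3.6 2.9 0.9
  endloop
 endfacet
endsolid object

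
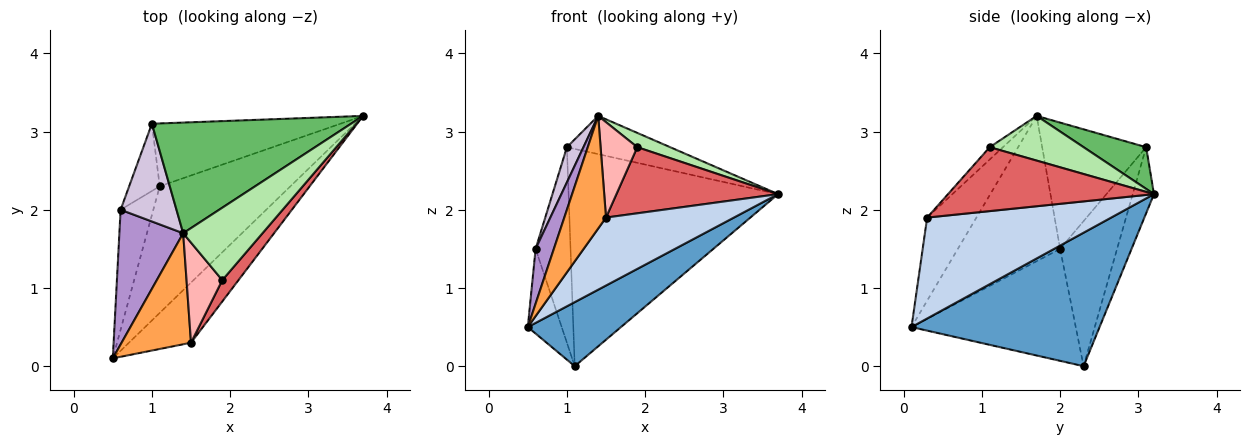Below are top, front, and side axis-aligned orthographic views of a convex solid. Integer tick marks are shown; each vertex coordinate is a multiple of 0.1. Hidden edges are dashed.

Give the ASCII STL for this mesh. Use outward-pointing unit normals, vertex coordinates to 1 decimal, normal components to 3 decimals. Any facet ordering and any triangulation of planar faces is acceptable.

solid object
 facet normal 0.674 -0.334 -0.660
  outer loop
   vertex 1.1 2.3 0.0
   vertex 3.7 3.2 2.2
   vertex 0.5 0.1 0.5
  endloop
 endfacet
 facet normal 0.733 -0.509 -0.451
  outer loop
   vertex 1.5 0.3 1.9
   vertex 0.5 0.1 0.5
   vertex 3.7 3.2 2.2
  endloop
 endfacet
 facet normal -0.643 -0.545 0.537
  outer loop
   vertex 1.5 0.3 1.9
   vertex 1.4 1.7 3.2
   vertex 0.5 0.1 0.5
  endloop
 endfacet
 facet normal -0.097 0.956 -0.277
  outer loop
   vertex 1.0 3.1 2.8
   vertex 3.7 3.2 2.2
   vertex 1.1 2.3 0.0
  endloop
 endfacet
 facet normal 0.194 0.320 0.927
  outer loop
   vertex 1.0 3.1 2.8
   vertex 1.4 1.7 3.2
   vertex 3.7 3.2 2.2
  endloop
 endfacet
 facet normal 0.484 -0.169 0.859
  outer loop
   vertex 1.9 1.1 2.8
   vertex 3.7 3.2 2.2
   vertex 1.4 1.7 3.2
  endloop
 endfacet
 facet normal 0.772 -0.605 0.195
  outer loop
   vertex 1.9 1.1 2.8
   vertex 1.5 0.3 1.9
   vertex 3.7 3.2 2.2
  endloop
 endfacet
 facet normal -0.241 -0.670 0.702
  outer loop
   vertex 1.9 1.1 2.8
   vertex 1.4 1.7 3.2
   vertex 1.5 0.3 1.9
  endloop
 endfacet
 facet normal -0.904 -0.161 0.397
  outer loop
   vertex 0.6 2.0 1.5
   vertex 0.5 0.1 0.5
   vertex 1.4 1.7 3.2
  endloop
 endfacet
 facet normal -0.905 -0.144 0.400
  outer loop
   vertex 0.6 2.0 1.5
   vertex 1.4 1.7 3.2
   vertex 1.0 3.1 2.8
  endloop
 endfacet
 facet normal -0.942 0.194 -0.275
  outer loop
   vertex 0.6 2.0 1.5
   vertex 1.1 2.3 0.0
   vertex 0.5 0.1 0.5
  endloop
 endfacet
 facet normal -0.839 0.514 -0.177
  outer loop
   vertex 0.6 2.0 1.5
   vertex 1.0 3.1 2.8
   vertex 1.1 2.3 0.0
  endloop
 endfacet
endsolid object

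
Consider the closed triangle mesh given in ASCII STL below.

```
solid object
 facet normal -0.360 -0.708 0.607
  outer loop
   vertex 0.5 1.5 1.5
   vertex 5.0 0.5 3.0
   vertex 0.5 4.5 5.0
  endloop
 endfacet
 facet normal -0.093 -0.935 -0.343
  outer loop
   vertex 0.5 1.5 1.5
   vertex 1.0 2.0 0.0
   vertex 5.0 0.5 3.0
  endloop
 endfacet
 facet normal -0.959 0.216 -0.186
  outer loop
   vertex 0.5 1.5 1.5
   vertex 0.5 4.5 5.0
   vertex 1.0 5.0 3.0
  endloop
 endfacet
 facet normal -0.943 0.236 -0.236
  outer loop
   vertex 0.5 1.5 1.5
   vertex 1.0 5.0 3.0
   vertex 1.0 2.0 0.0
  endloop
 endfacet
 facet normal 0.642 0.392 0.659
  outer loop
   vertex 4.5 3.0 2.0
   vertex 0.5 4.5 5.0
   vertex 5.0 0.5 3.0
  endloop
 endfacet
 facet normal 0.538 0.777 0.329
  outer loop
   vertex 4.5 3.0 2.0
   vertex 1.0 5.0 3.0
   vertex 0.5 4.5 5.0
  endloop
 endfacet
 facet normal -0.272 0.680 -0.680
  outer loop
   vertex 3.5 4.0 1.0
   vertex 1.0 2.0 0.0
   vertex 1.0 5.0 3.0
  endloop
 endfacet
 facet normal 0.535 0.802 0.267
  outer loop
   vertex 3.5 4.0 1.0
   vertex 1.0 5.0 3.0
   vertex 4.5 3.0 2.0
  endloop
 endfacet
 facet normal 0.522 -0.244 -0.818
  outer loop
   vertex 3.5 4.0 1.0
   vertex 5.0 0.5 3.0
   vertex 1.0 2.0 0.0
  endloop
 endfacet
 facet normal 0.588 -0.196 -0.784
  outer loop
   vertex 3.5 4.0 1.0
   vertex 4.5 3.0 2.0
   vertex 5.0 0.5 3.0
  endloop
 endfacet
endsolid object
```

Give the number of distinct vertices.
7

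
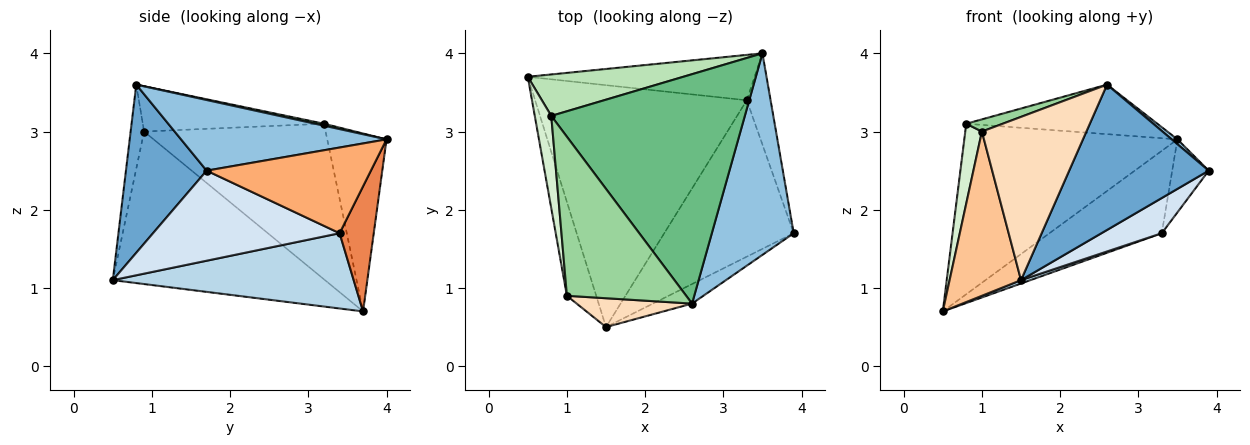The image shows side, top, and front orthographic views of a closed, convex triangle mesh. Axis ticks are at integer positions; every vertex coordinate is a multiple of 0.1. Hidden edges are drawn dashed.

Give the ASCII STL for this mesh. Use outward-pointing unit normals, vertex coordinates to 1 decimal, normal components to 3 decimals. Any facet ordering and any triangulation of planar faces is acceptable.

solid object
 facet normal 0.497 -0.860 -0.116
  outer loop
   vertex 2.6 0.8 3.6
   vertex 1.5 0.5 1.1
   vertex 3.9 1.7 2.5
  endloop
 endfacet
 facet normal 0.653 -0.018 0.757
  outer loop
   vertex 3.5 4.0 2.9
   vertex 2.6 0.8 3.6
   vertex 3.9 1.7 2.5
  endloop
 endfacet
 facet normal 0.335 -0.013 -0.942
  outer loop
   vertex 3.3 3.4 1.7
   vertex 1.5 0.5 1.1
   vertex 0.5 3.7 0.7
  endloop
 endfacet
 facet normal 0.562 -0.182 -0.807
  outer loop
   vertex 3.3 3.4 1.7
   vertex 3.9 1.7 2.5
   vertex 1.5 0.5 1.1
  endloop
 endfacet
 facet normal 0.257 0.847 -0.466
  outer loop
   vertex 3.3 3.4 1.7
   vertex 0.5 3.7 0.7
   vertex 3.5 4.0 2.9
  endloop
 endfacet
 facet normal 0.942 0.209 -0.262
  outer loop
   vertex 3.3 3.4 1.7
   vertex 3.5 4.0 2.9
   vertex 3.9 1.7 2.5
  endloop
 endfacet
 facet normal -0.932 -0.314 -0.179
  outer loop
   vertex 1.0 0.9 3.0
   vertex 0.5 3.7 0.7
   vertex 1.5 0.5 1.1
  endloop
 endfacet
 facet normal -0.126 -0.977 0.173
  outer loop
   vertex 1.0 0.9 3.0
   vertex 1.5 0.5 1.1
   vertex 2.6 0.8 3.6
  endloop
 endfacet
 facet normal 0.010 0.211 0.977
  outer loop
   vertex 0.8 3.2 3.1
   vertex 2.6 0.8 3.6
   vertex 3.5 4.0 2.9
  endloop
 endfacet
 facet normal -0.354 -0.071 0.932
  outer loop
   vertex 0.8 3.2 3.1
   vertex 1.0 0.9 3.0
   vertex 2.6 0.8 3.6
  endloop
 endfacet
 facet normal -0.261 0.938 0.228
  outer loop
   vertex 0.8 3.2 3.1
   vertex 3.5 4.0 2.9
   vertex 0.5 3.7 0.7
  endloop
 endfacet
 facet normal -0.990 -0.091 0.105
  outer loop
   vertex 0.8 3.2 3.1
   vertex 0.5 3.7 0.7
   vertex 1.0 0.9 3.0
  endloop
 endfacet
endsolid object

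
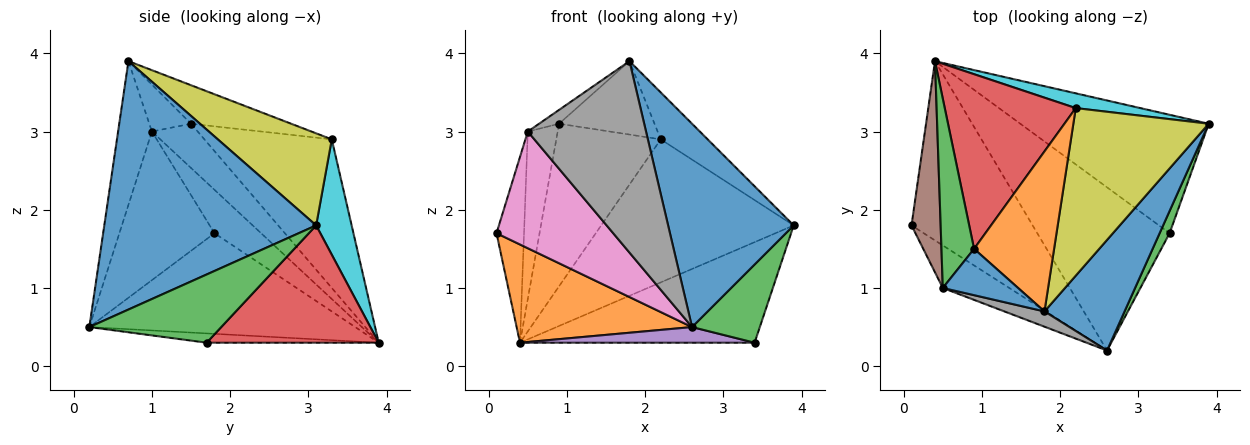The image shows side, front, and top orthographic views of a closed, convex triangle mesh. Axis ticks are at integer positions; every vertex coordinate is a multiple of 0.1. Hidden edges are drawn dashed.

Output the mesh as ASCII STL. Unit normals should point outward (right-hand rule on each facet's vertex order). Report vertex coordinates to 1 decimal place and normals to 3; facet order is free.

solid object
 facet normal 0.829 -0.491 0.267
  outer loop
   vertex 1.8 0.7 3.9
   vertex 2.6 0.2 0.5
   vertex 3.9 3.1 1.8
  endloop
 endfacet
 facet normal -0.589 -0.388 -0.709
  outer loop
   vertex 0.4 3.9 0.3
   vertex 2.6 0.2 0.5
   vertex 0.1 1.8 1.7
  endloop
 endfacet
 facet normal 0.882 -0.453 0.129
  outer loop
   vertex 3.4 1.7 0.3
   vertex 3.9 3.1 1.8
   vertex 2.6 0.2 0.5
  endloop
 endfacet
 facet normal 0.429 0.585 -0.689
  outer loop
   vertex 3.4 1.7 0.3
   vertex 0.4 3.9 0.3
   vertex 3.9 3.1 1.8
  endloop
 endfacet
 facet normal -0.070 -0.095 -0.993
  outer loop
   vertex 3.4 1.7 0.3
   vertex 2.6 0.2 0.5
   vertex 0.4 3.9 0.3
  endloop
 endfacet
 facet normal -0.746 0.440 0.500
  outer loop
   vertex 0.5 1.0 3.0
   vertex 0.4 3.9 0.3
   vertex 0.1 1.8 1.7
  endloop
 endfacet
 facet normal -0.608 -0.746 -0.272
  outer loop
   vertex 0.5 1.0 3.0
   vertex 0.1 1.8 1.7
   vertex 2.6 0.2 0.5
  endloop
 endfacet
 facet normal -0.274 -0.959 0.076
  outer loop
   vertex 0.5 1.0 3.0
   vertex 2.6 0.2 0.5
   vertex 1.8 0.7 3.9
  endloop
 endfacet
 facet normal 0.548 0.226 0.806
  outer loop
   vertex 2.2 3.3 2.9
   vertex 1.8 0.7 3.9
   vertex 3.9 3.1 1.8
  endloop
 endfacet
 facet normal 0.180 0.978 0.101
  outer loop
   vertex 2.2 3.3 2.9
   vertex 3.9 3.1 1.8
   vertex 0.4 3.9 0.3
  endloop
 endfacet
 facet normal -0.513 0.246 0.823
  outer loop
   vertex 0.9 1.5 3.1
   vertex 0.5 1.0 3.0
   vertex 1.8 0.7 3.9
  endloop
 endfacet
 facet normal -0.401 0.382 0.833
  outer loop
   vertex 0.9 1.5 3.1
   vertex 1.8 0.7 3.9
   vertex 2.2 3.3 2.9
  endloop
 endfacet
 facet normal -0.712 0.465 0.526
  outer loop
   vertex 0.9 1.5 3.1
   vertex 0.4 3.9 0.3
   vertex 0.5 1.0 3.0
  endloop
 endfacet
 facet normal -0.639 0.524 0.563
  outer loop
   vertex 0.9 1.5 3.1
   vertex 2.2 3.3 2.9
   vertex 0.4 3.9 0.3
  endloop
 endfacet
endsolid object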